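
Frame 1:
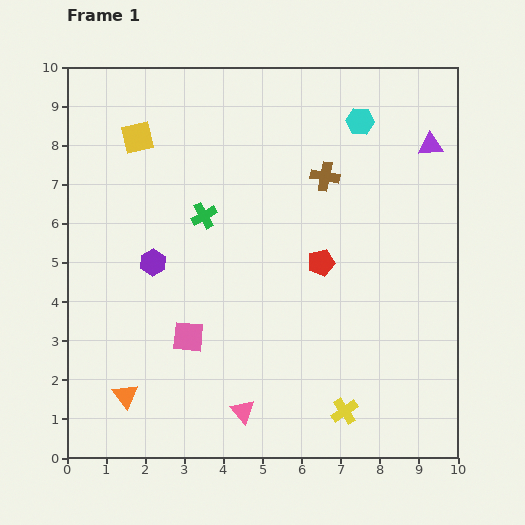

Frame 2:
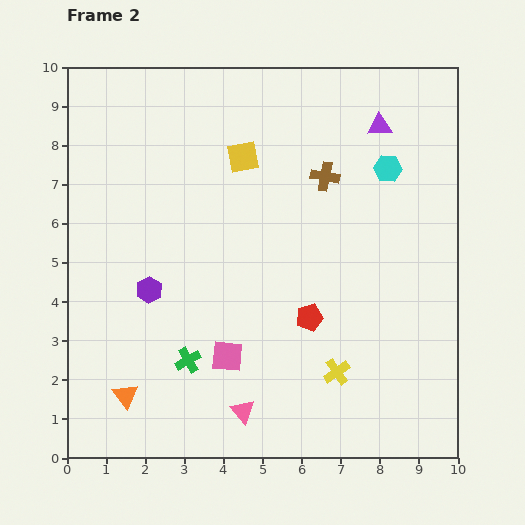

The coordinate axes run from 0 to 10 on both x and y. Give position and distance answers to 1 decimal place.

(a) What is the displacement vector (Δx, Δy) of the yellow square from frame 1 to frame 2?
(2.7, -0.5)

The yellow square was at (1.8, 8.2) in frame 1 and (4.5, 7.7) in frame 2.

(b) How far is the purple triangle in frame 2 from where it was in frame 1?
1.4

The purple triangle moved from (9.3, 8.0) to (8.0, 8.5), a distance of √(1.3² + 0.5²) ≈ 1.4.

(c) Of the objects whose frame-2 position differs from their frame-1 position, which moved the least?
the purple hexagon

(moved 0.7)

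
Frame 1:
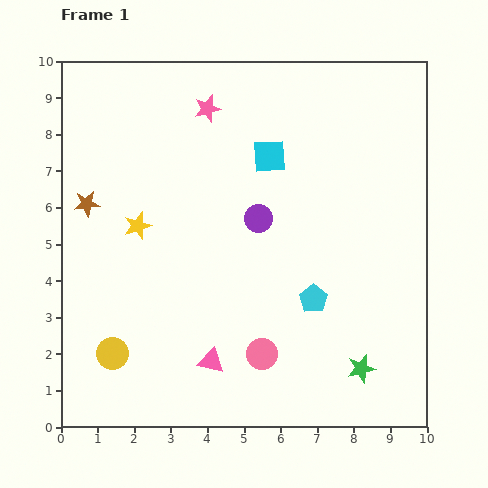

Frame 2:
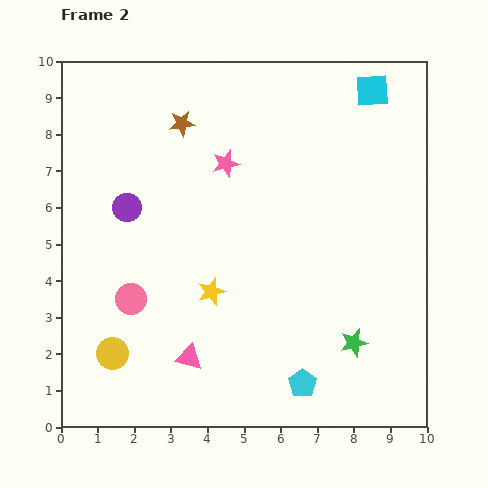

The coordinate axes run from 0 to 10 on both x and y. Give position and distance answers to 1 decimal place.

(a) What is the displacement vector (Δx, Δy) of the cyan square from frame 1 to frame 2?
(2.8, 1.8)

The cyan square was at (5.7, 7.4) in frame 1 and (8.5, 9.2) in frame 2.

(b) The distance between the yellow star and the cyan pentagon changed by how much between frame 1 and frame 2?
-1.7

Distance in frame 1: 5.2. Distance in frame 2: 3.5.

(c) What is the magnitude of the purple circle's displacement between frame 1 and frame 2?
3.6

The purple circle moved from (5.4, 5.7) to (1.8, 6.0), a distance of √(3.6² + 0.3²) ≈ 3.6.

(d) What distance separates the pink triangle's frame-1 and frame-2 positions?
0.6

The pink triangle moved from (4.1, 1.8) to (3.5, 1.9), a distance of √(0.6² + 0.1²) ≈ 0.6.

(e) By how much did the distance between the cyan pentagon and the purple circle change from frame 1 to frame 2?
+4.1

Distance in frame 1: 2.7. Distance in frame 2: 6.8.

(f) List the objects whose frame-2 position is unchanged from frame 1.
the yellow circle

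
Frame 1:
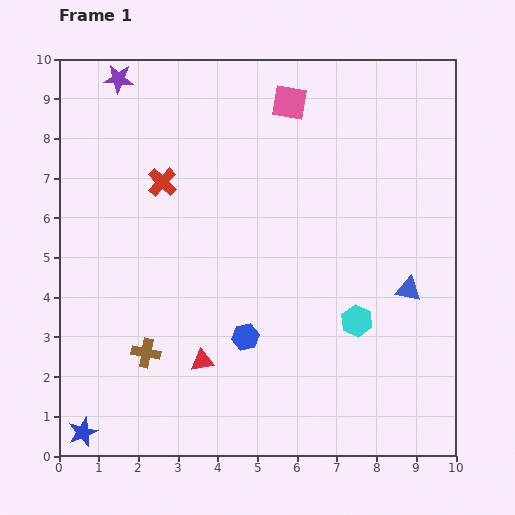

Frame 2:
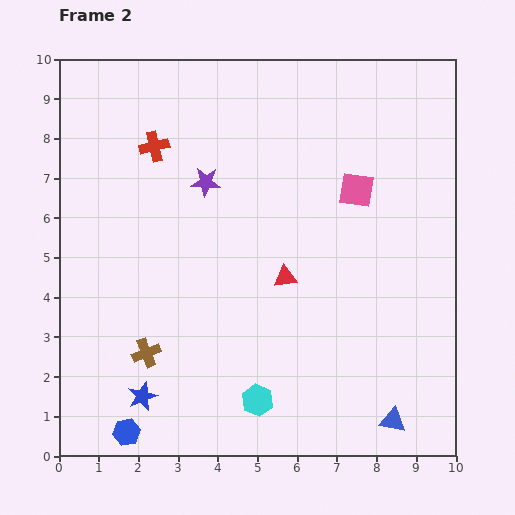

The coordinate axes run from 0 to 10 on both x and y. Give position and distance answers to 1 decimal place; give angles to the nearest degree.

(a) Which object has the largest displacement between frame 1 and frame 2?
the blue hexagon

(moved 3.8; next 3.4)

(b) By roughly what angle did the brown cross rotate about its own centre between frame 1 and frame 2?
33° counter-clockwise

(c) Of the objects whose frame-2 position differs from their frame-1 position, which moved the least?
the red cross

(moved 0.9)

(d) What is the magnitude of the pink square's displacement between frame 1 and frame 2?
2.8

The pink square moved from (5.8, 8.9) to (7.5, 6.7), a distance of √(1.7² + 2.2²) ≈ 2.8.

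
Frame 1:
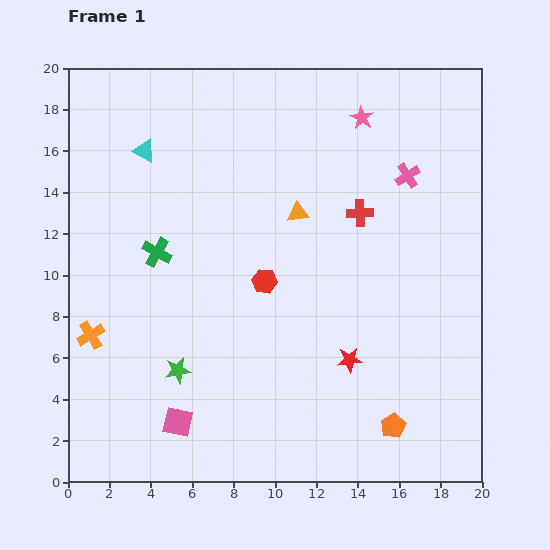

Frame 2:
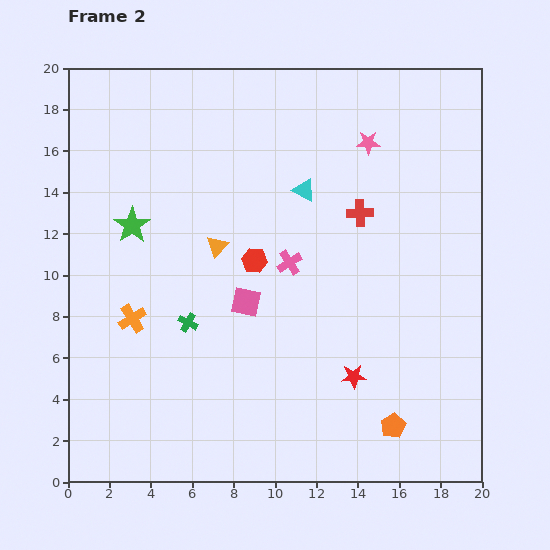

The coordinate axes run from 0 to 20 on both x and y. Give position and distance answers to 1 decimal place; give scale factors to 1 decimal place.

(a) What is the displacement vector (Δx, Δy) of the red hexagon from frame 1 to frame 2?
(-0.5, 1.0)

The red hexagon was at (9.5, 9.7) in frame 1 and (9.0, 10.7) in frame 2.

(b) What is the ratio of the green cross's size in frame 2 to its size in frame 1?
0.7×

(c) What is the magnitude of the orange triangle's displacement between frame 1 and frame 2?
4.2

The orange triangle moved from (11.1, 13.0) to (7.2, 11.4), a distance of √(3.9² + 1.6²) ≈ 4.2.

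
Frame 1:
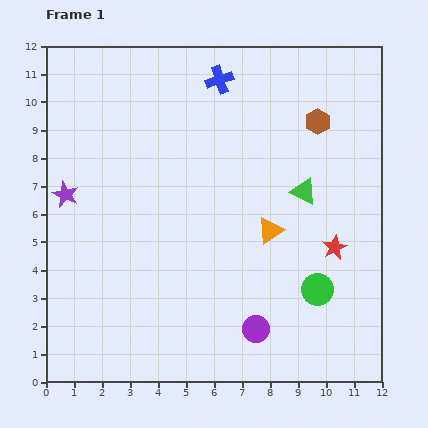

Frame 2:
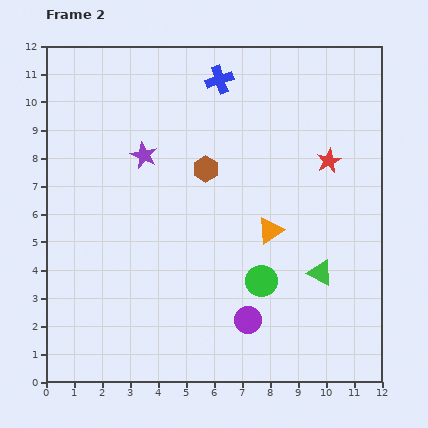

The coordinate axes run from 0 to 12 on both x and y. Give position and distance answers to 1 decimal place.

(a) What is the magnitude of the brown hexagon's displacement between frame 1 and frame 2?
4.3

The brown hexagon moved from (9.7, 9.3) to (5.7, 7.6), a distance of √(4.0² + 1.7²) ≈ 4.3.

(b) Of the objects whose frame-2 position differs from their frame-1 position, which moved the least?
the purple circle

(moved 0.4)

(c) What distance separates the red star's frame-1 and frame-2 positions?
3.1

The red star moved from (10.3, 4.8) to (10.1, 7.9), a distance of √(0.2² + 3.1²) ≈ 3.1.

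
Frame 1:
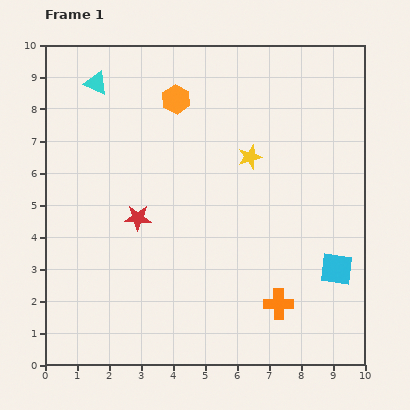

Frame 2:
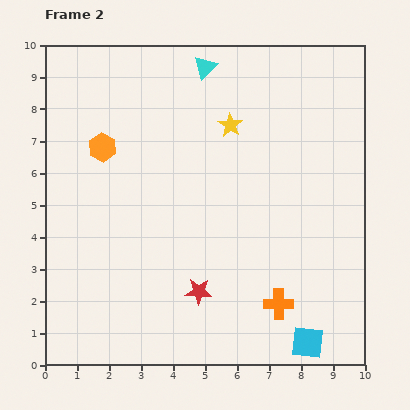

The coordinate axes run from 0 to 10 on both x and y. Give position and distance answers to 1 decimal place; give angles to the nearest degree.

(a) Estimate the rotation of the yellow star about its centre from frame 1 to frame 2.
23° counter-clockwise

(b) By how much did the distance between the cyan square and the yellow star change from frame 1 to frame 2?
+2.8

Distance in frame 1: 4.4. Distance in frame 2: 7.2.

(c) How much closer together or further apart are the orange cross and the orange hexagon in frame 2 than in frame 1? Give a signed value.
+0.2

Distance in frame 1: 7.2. Distance in frame 2: 7.4.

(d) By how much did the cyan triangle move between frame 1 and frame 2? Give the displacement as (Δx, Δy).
(3.4, 0.5)

The cyan triangle was at (1.6, 8.8) in frame 1 and (5.0, 9.3) in frame 2.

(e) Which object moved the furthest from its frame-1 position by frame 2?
the cyan triangle

(moved 3.4; next 3.0)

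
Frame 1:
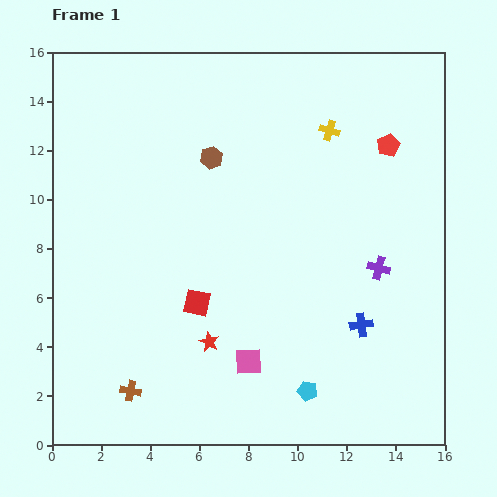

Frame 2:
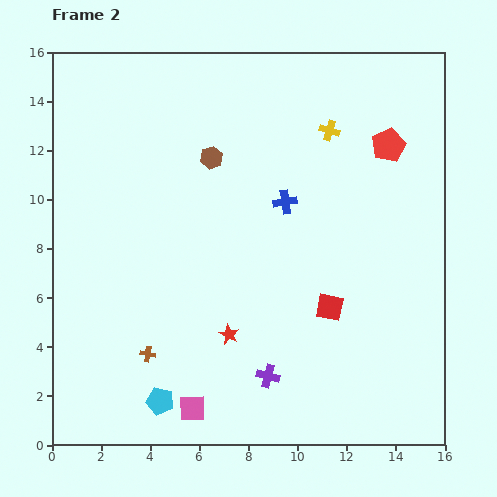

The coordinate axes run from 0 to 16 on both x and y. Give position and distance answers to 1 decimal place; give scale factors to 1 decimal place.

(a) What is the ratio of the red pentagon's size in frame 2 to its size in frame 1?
1.5×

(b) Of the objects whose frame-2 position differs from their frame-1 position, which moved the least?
the red star

(moved 0.9)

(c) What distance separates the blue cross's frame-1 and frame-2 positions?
5.9

The blue cross moved from (12.6, 4.9) to (9.5, 9.9), a distance of √(3.1² + 5.0²) ≈ 5.9.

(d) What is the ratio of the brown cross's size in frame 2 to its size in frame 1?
0.7×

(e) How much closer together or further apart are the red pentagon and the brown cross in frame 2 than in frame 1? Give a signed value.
-1.5

Distance in frame 1: 14.5. Distance in frame 2: 13.0.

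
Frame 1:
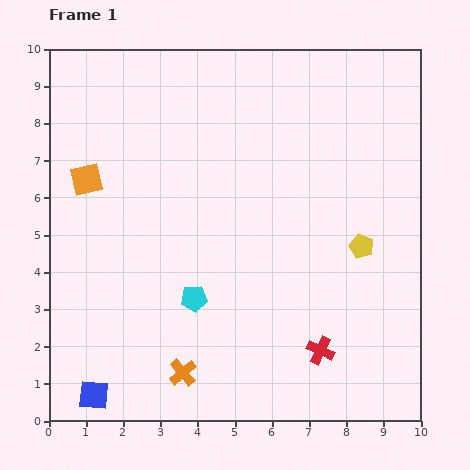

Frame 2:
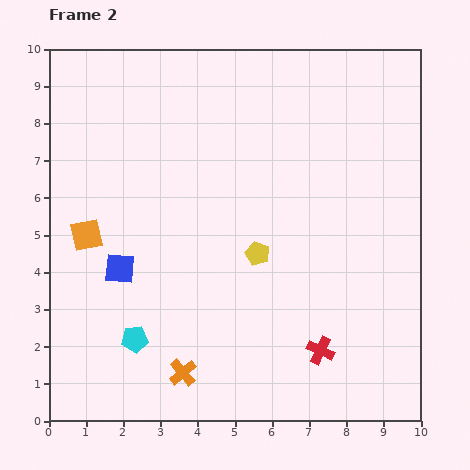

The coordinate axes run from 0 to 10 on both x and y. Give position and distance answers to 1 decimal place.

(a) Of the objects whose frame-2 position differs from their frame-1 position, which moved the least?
the orange square

(moved 1.5)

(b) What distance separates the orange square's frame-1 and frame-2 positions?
1.5

The orange square moved from (1.0, 6.5) to (1.0, 5.0), a distance of √(0.0² + 1.5²) ≈ 1.5.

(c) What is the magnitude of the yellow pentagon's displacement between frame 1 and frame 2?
2.8

The yellow pentagon moved from (8.4, 4.7) to (5.6, 4.5), a distance of √(2.8² + 0.2²) ≈ 2.8.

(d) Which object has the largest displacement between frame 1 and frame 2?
the blue square

(moved 3.5; next 2.8)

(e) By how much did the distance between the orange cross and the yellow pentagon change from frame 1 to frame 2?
-2.1

Distance in frame 1: 5.9. Distance in frame 2: 3.8.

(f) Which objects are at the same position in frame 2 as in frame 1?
the orange cross, the red cross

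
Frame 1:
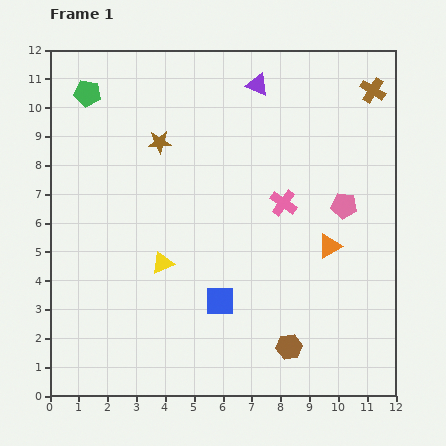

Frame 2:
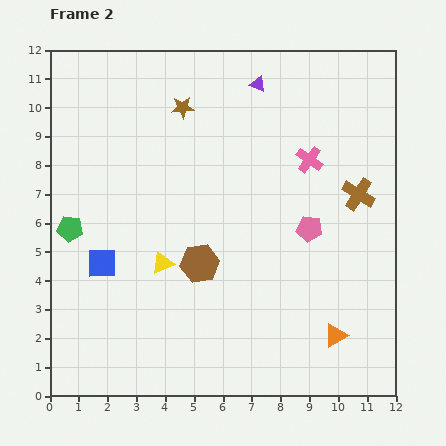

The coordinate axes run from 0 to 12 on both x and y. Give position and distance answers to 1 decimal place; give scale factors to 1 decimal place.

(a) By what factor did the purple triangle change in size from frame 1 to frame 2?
0.7×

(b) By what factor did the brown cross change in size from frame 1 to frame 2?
1.3×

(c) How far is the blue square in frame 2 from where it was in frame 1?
4.3

The blue square moved from (5.9, 3.3) to (1.8, 4.6), a distance of √(4.1² + 1.3²) ≈ 4.3.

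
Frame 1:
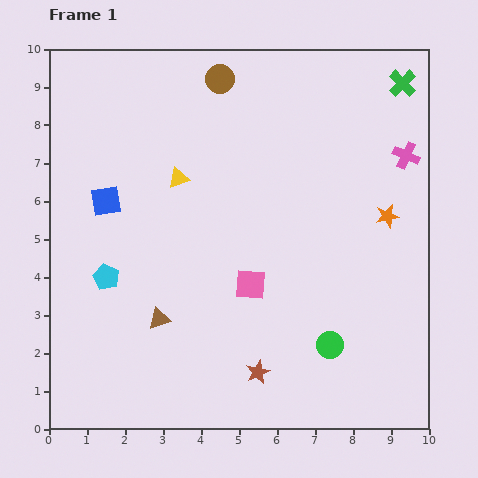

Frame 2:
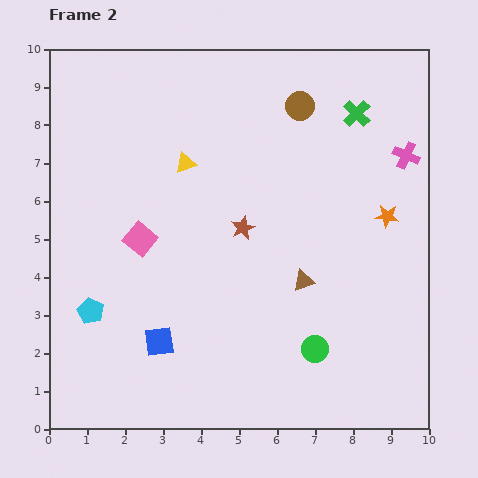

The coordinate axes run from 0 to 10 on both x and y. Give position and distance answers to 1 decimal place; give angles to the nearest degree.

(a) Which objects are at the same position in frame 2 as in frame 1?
the orange star, the pink cross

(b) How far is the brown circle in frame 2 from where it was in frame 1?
2.2

The brown circle moved from (4.5, 9.2) to (6.6, 8.5), a distance of √(2.1² + 0.7²) ≈ 2.2.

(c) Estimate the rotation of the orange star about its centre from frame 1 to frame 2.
20° clockwise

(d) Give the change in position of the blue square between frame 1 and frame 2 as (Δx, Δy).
(1.4, -3.7)

The blue square was at (1.5, 6.0) in frame 1 and (2.9, 2.3) in frame 2.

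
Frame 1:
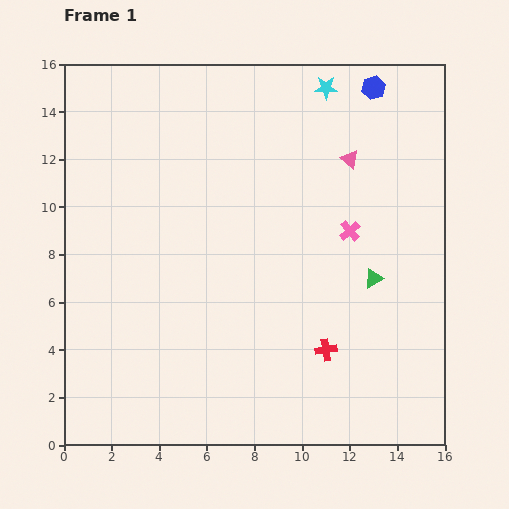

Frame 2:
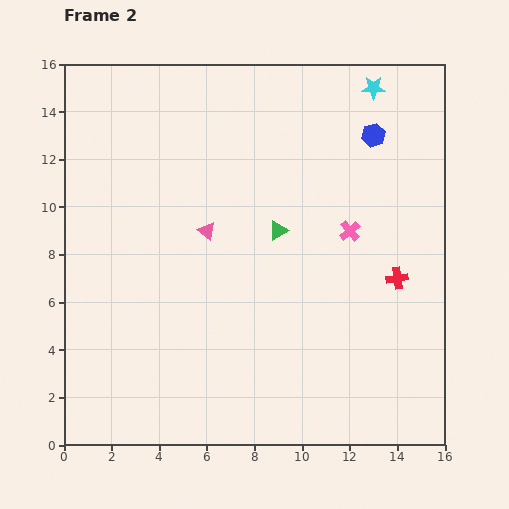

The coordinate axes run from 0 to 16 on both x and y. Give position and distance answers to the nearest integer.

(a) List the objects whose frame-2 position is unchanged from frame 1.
the pink cross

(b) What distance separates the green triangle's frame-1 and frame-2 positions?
4

The green triangle moved from (13, 7) to (9, 9), a distance of √(4² + 2²) ≈ 4.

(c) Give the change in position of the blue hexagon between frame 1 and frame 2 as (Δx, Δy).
(0, -2)

The blue hexagon was at (13, 15) in frame 1 and (13, 13) in frame 2.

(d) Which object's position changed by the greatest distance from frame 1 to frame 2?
the pink triangle

(moved 7; next 4)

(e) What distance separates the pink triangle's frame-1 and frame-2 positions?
7

The pink triangle moved from (12, 12) to (6, 9), a distance of √(6² + 3²) ≈ 7.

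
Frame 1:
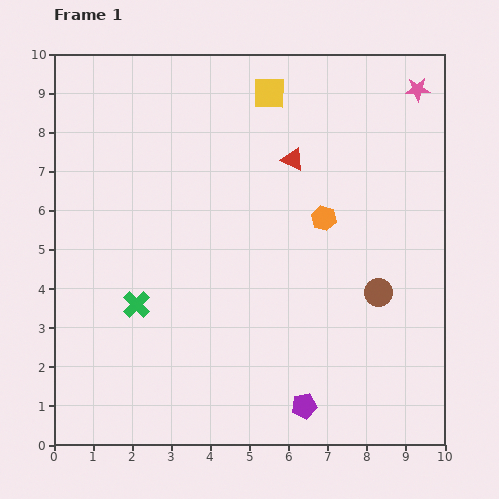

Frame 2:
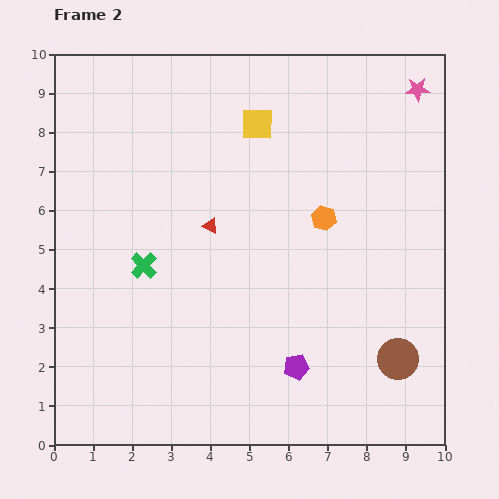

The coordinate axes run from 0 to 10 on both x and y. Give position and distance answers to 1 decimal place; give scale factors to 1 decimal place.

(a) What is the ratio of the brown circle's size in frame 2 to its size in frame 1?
1.5×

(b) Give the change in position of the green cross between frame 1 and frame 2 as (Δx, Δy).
(0.2, 1.0)

The green cross was at (2.1, 3.6) in frame 1 and (2.3, 4.6) in frame 2.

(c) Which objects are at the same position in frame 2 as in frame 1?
the orange hexagon, the pink star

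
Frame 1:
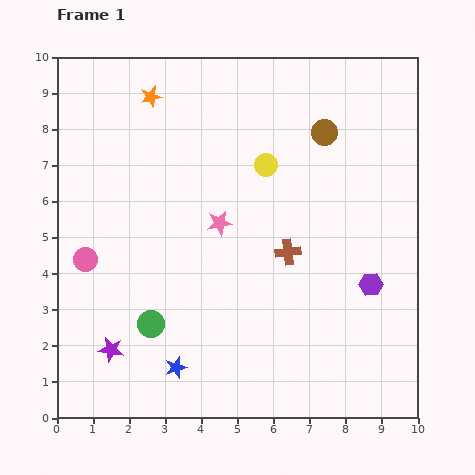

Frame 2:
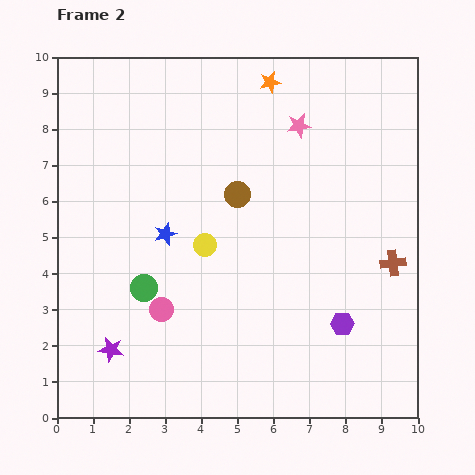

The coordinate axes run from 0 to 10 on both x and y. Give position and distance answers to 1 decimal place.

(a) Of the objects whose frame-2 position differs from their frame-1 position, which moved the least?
the green circle

(moved 1.0)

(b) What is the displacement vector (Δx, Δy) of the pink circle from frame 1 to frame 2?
(2.1, -1.4)

The pink circle was at (0.8, 4.4) in frame 1 and (2.9, 3.0) in frame 2.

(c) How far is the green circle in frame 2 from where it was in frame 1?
1.0

The green circle moved from (2.6, 2.6) to (2.4, 3.6), a distance of √(0.2² + 1.0²) ≈ 1.0.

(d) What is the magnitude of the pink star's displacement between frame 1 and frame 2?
3.5

The pink star moved from (4.5, 5.4) to (6.7, 8.1), a distance of √(2.2² + 2.7²) ≈ 3.5.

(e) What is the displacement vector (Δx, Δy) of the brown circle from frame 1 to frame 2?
(-2.4, -1.7)

The brown circle was at (7.4, 7.9) in frame 1 and (5.0, 6.2) in frame 2.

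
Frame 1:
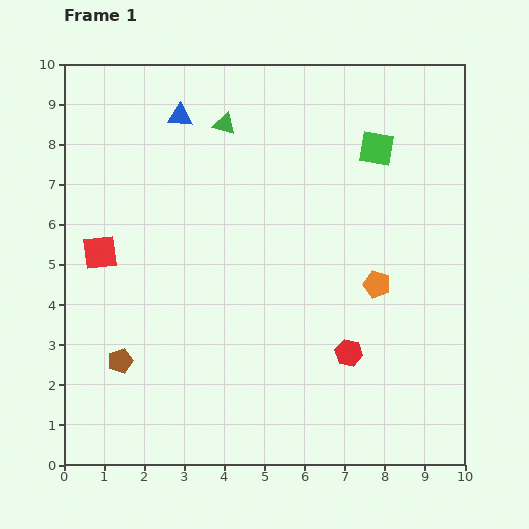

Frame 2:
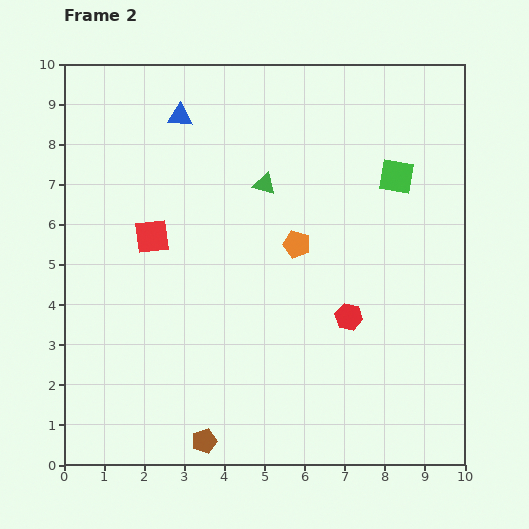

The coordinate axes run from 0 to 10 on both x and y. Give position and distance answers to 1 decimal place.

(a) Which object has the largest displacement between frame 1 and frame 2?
the brown pentagon

(moved 2.9; next 2.2)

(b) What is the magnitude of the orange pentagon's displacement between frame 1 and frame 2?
2.2

The orange pentagon moved from (7.8, 4.5) to (5.8, 5.5), a distance of √(2.0² + 1.0²) ≈ 2.2.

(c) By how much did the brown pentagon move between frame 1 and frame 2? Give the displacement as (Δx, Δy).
(2.1, -2.0)

The brown pentagon was at (1.4, 2.6) in frame 1 and (3.5, 0.6) in frame 2.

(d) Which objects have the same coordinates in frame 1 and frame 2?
the blue triangle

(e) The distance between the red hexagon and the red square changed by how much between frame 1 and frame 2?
-1.4

Distance in frame 1: 6.7. Distance in frame 2: 5.3.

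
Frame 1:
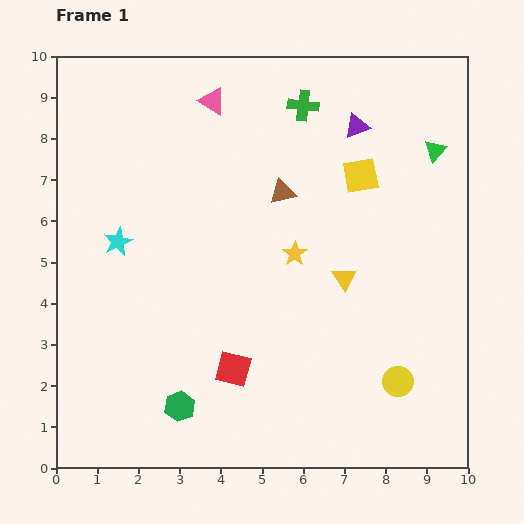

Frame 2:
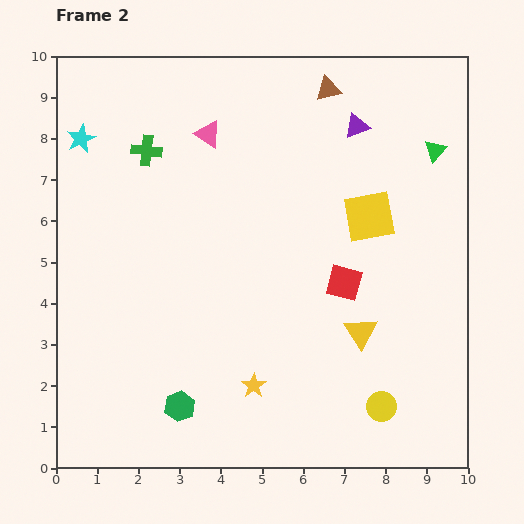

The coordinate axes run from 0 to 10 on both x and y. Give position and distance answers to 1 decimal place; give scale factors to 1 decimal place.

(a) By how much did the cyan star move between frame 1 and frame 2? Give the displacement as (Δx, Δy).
(-0.9, 2.5)

The cyan star was at (1.5, 5.5) in frame 1 and (0.6, 8.0) in frame 2.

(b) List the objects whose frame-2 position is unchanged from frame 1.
the green hexagon, the purple triangle, the green triangle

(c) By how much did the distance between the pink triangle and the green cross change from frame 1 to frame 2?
-0.6

Distance in frame 1: 2.2. Distance in frame 2: 1.6.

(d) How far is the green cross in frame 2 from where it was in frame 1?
4.0

The green cross moved from (6.0, 8.8) to (2.2, 7.7), a distance of √(3.8² + 1.1²) ≈ 4.0.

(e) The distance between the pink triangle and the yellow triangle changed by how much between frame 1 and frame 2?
+0.7

Distance in frame 1: 5.4. Distance in frame 2: 6.1.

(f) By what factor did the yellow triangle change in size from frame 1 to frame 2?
1.4×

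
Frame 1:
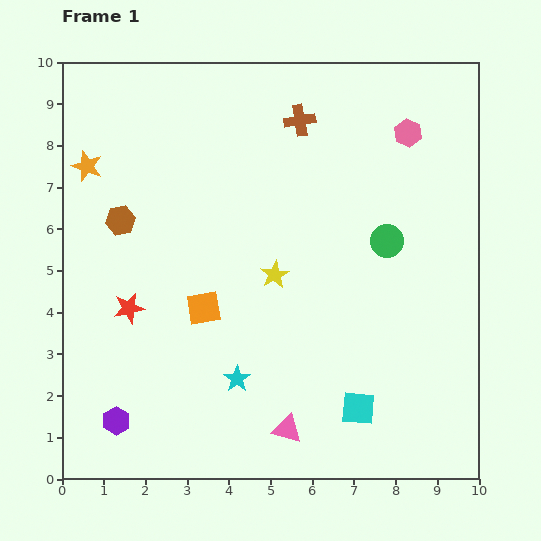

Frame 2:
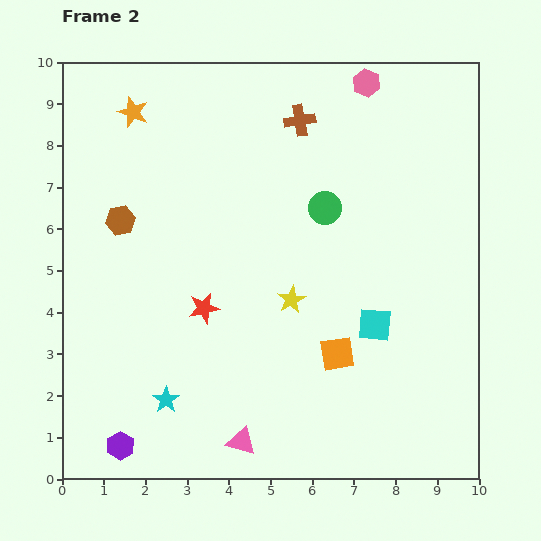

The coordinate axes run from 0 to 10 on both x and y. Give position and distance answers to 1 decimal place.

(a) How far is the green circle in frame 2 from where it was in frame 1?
1.7

The green circle moved from (7.8, 5.7) to (6.3, 6.5), a distance of √(1.5² + 0.8²) ≈ 1.7.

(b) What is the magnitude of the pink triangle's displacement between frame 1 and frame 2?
1.1

The pink triangle moved from (5.4, 1.2) to (4.3, 0.9), a distance of √(1.1² + 0.3²) ≈ 1.1.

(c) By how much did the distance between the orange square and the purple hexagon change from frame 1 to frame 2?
+2.2

Distance in frame 1: 3.4. Distance in frame 2: 5.6.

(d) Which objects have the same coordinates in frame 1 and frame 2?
the brown cross, the brown hexagon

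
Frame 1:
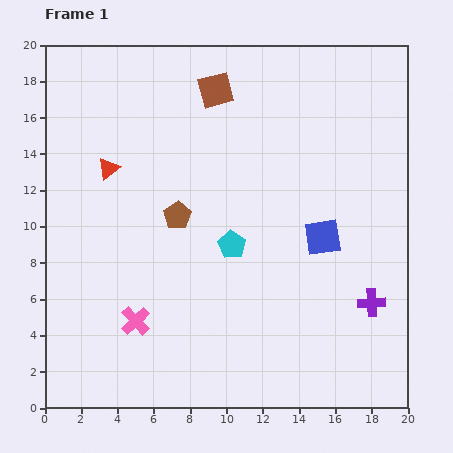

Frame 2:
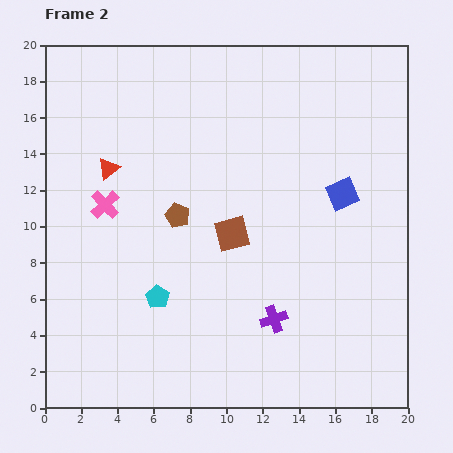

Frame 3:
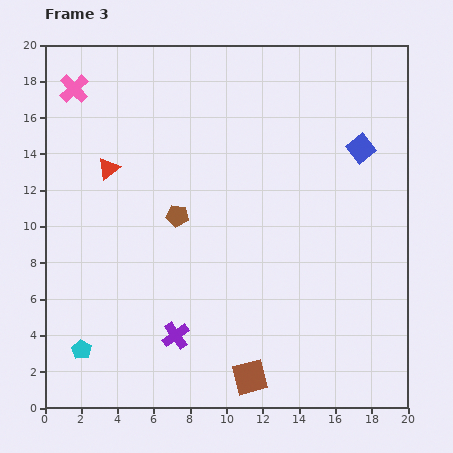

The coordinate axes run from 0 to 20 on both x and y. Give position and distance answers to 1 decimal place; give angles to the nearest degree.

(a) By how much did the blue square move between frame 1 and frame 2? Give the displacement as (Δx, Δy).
(1.1, 2.4)

The blue square was at (15.3, 9.4) in frame 1 and (16.4, 11.8) in frame 2.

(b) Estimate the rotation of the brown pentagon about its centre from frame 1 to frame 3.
30° counter-clockwise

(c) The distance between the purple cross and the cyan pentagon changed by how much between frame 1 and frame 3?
-3.0

Distance in frame 1: 8.3. Distance in frame 3: 5.3.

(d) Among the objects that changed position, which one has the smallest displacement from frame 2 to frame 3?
the blue square

(moved 2.7)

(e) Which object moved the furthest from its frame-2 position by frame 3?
the brown square

(moved 8.0; next 6.6)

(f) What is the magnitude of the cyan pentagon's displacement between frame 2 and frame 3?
5.1

The cyan pentagon moved from (6.2, 6.1) to (2.0, 3.2), a distance of √(4.2² + 2.9²) ≈ 5.1.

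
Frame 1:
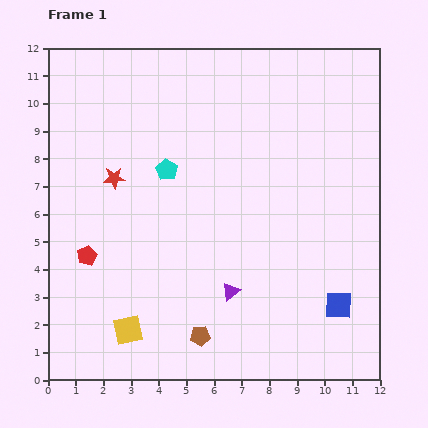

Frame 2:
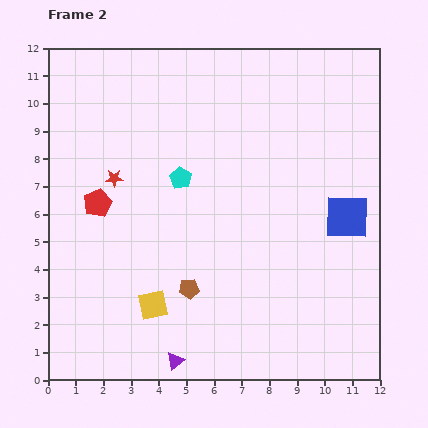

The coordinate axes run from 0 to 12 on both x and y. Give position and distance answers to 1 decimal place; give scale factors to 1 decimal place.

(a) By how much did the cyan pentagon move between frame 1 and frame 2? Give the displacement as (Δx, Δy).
(0.5, -0.3)

The cyan pentagon was at (4.3, 7.6) in frame 1 and (4.8, 7.3) in frame 2.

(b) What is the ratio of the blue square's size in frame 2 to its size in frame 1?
1.6×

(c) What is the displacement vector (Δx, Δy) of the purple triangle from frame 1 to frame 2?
(-2.0, -2.5)

The purple triangle was at (6.6, 3.2) in frame 1 and (4.6, 0.7) in frame 2.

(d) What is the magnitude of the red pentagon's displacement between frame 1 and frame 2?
1.9

The red pentagon moved from (1.4, 4.5) to (1.8, 6.4), a distance of √(0.4² + 1.9²) ≈ 1.9.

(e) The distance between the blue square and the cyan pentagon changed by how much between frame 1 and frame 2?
-1.7

Distance in frame 1: 7.9. Distance in frame 2: 6.2.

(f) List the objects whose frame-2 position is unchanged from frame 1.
the red star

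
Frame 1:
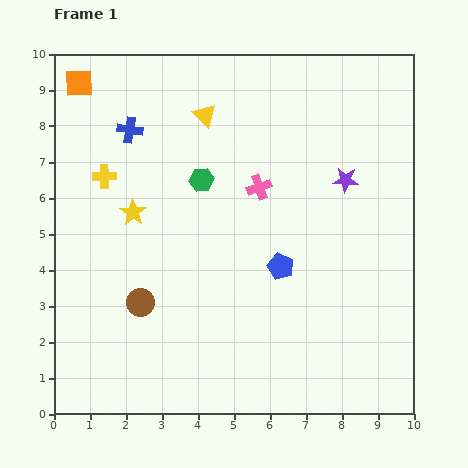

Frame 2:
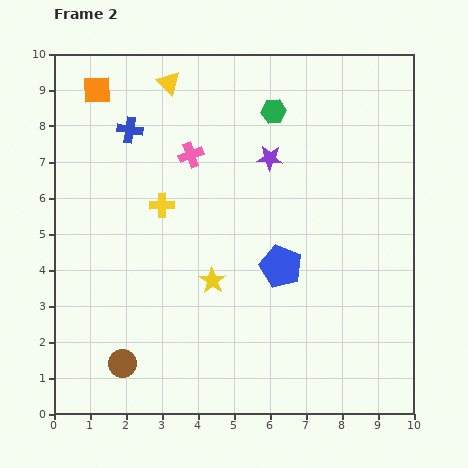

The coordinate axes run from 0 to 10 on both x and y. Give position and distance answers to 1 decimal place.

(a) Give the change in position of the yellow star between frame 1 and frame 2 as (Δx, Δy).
(2.2, -1.9)

The yellow star was at (2.2, 5.6) in frame 1 and (4.4, 3.7) in frame 2.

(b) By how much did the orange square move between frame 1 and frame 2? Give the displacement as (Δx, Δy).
(0.5, -0.2)

The orange square was at (0.7, 9.2) in frame 1 and (1.2, 9.0) in frame 2.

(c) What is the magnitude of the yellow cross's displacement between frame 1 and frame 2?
1.8

The yellow cross moved from (1.4, 6.6) to (3.0, 5.8), a distance of √(1.6² + 0.8²) ≈ 1.8.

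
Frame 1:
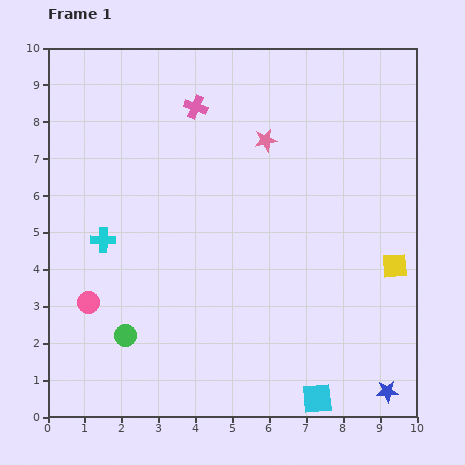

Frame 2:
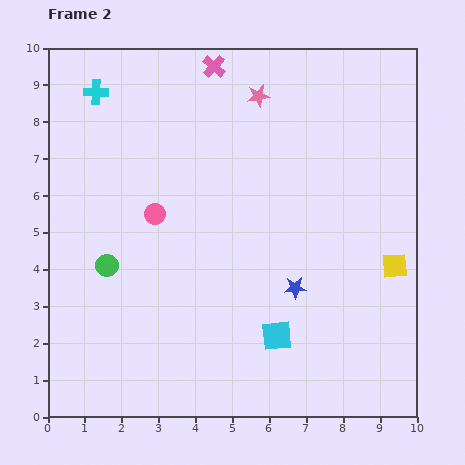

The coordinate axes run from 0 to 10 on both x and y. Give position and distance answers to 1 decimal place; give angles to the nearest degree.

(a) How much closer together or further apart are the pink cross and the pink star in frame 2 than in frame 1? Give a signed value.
-0.7

Distance in frame 1: 2.1. Distance in frame 2: 1.4.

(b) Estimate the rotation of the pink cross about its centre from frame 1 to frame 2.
21° clockwise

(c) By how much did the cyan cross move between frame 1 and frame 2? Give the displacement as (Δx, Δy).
(-0.2, 4.0)

The cyan cross was at (1.5, 4.8) in frame 1 and (1.3, 8.8) in frame 2.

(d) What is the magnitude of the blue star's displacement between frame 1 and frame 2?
3.8

The blue star moved from (9.2, 0.7) to (6.7, 3.5), a distance of √(2.5² + 2.8²) ≈ 3.8.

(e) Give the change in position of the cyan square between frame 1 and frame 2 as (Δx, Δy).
(-1.1, 1.7)

The cyan square was at (7.3, 0.5) in frame 1 and (6.2, 2.2) in frame 2.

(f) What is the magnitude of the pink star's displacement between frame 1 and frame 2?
1.2

The pink star moved from (5.9, 7.5) to (5.7, 8.7), a distance of √(0.2² + 1.2²) ≈ 1.2.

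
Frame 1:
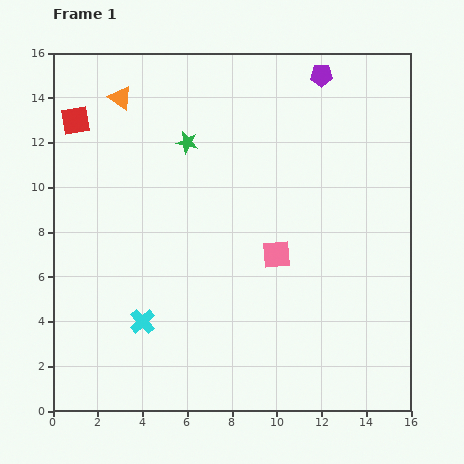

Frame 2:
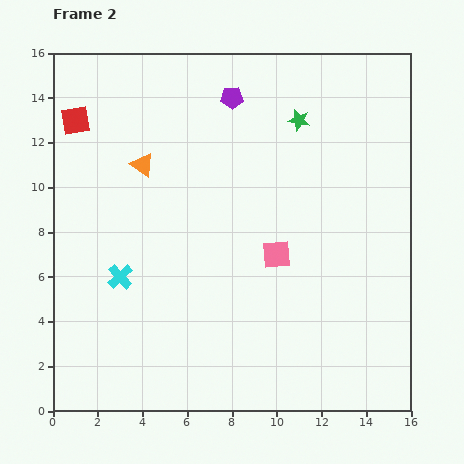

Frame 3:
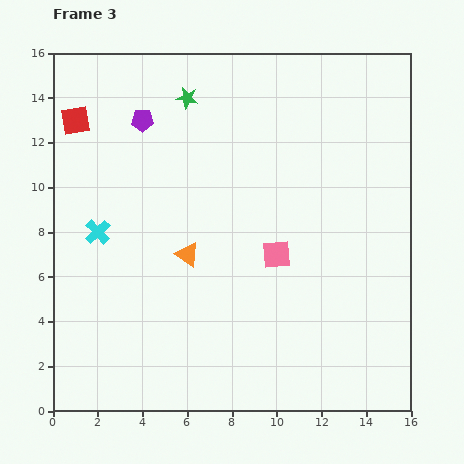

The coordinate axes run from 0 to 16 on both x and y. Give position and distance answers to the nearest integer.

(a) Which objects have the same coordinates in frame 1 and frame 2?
the pink square, the red square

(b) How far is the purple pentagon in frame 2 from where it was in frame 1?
4

The purple pentagon moved from (12, 15) to (8, 14), a distance of √(4² + 1²) ≈ 4.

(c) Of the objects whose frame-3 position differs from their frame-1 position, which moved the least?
the green star

(moved 2)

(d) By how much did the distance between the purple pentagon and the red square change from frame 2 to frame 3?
-4

Distance in frame 2: 7. Distance in frame 3: 3.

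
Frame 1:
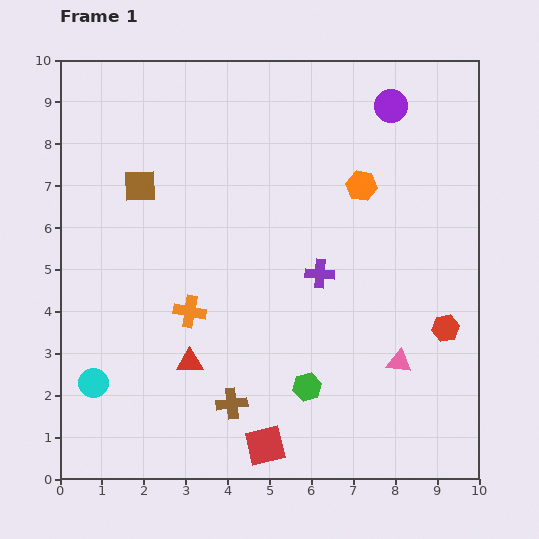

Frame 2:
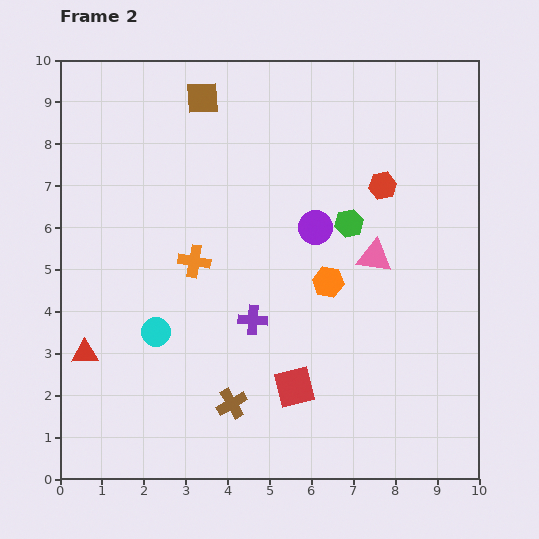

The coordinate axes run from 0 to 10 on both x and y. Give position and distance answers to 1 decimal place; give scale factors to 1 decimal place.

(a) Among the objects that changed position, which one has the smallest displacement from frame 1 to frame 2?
the orange cross

(moved 1.2)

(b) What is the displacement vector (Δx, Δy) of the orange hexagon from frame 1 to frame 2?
(-0.8, -2.3)

The orange hexagon was at (7.2, 7.0) in frame 1 and (6.4, 4.7) in frame 2.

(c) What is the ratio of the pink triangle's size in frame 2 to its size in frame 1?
1.4×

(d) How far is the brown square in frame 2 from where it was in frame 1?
2.6

The brown square moved from (1.9, 7.0) to (3.4, 9.1), a distance of √(1.5² + 2.1²) ≈ 2.6.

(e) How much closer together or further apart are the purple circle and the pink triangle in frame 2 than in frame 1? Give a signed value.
-4.5

Distance in frame 1: 6.1. Distance in frame 2: 1.6.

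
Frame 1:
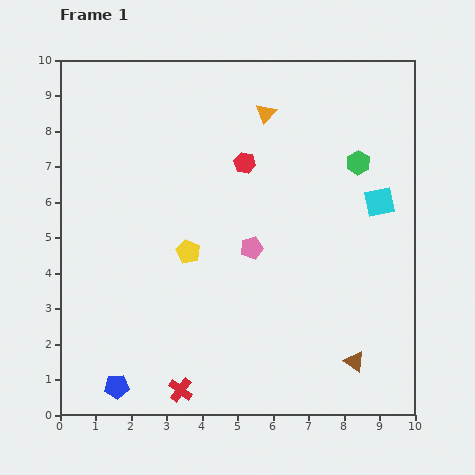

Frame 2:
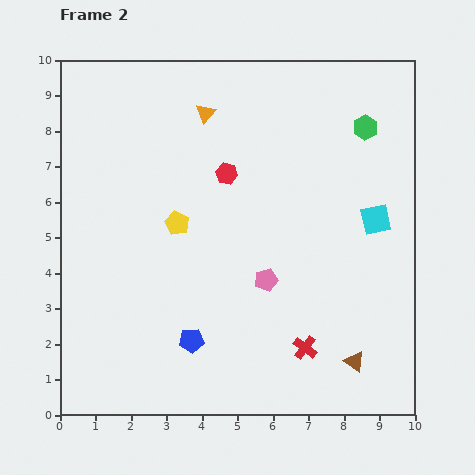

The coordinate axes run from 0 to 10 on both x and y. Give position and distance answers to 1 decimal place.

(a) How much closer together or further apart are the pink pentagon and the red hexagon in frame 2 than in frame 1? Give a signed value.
+0.8

Distance in frame 1: 2.4. Distance in frame 2: 3.2.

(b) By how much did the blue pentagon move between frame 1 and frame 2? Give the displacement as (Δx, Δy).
(2.1, 1.3)

The blue pentagon was at (1.6, 0.8) in frame 1 and (3.7, 2.1) in frame 2.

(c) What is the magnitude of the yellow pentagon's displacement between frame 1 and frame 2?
0.9

The yellow pentagon moved from (3.6, 4.6) to (3.3, 5.4), a distance of √(0.3² + 0.8²) ≈ 0.9.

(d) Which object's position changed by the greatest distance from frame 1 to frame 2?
the red cross

(moved 3.7; next 2.5)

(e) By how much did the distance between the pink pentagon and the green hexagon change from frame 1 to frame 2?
+1.3

Distance in frame 1: 3.8. Distance in frame 2: 5.1.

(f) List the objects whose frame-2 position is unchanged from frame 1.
the brown triangle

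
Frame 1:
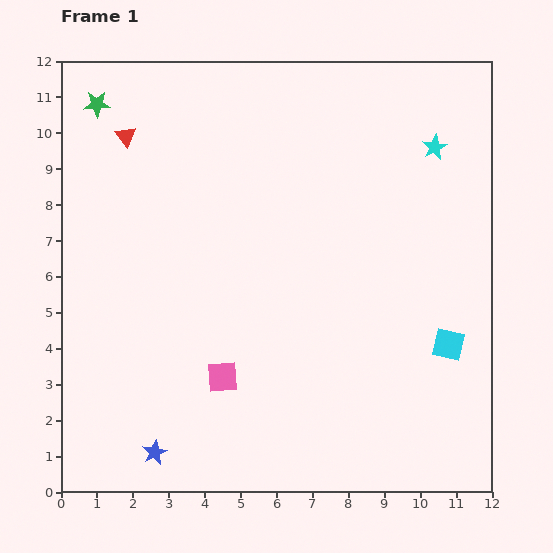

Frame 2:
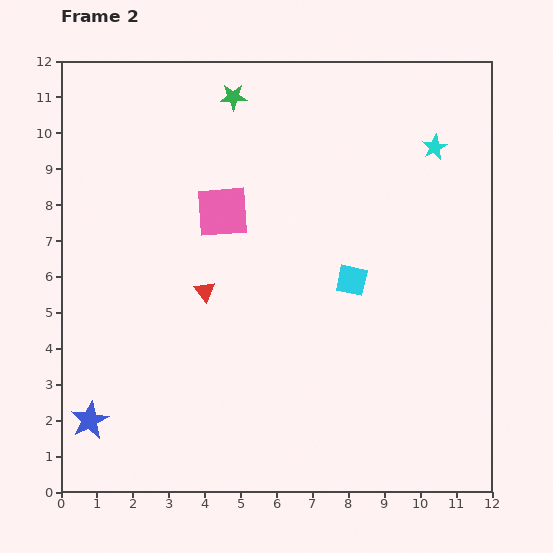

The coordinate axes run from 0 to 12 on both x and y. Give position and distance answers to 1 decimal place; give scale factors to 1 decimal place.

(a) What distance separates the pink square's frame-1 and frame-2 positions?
4.6

The pink square moved from (4.5, 3.2) to (4.5, 7.8), a distance of √(0.0² + 4.6²) ≈ 4.6.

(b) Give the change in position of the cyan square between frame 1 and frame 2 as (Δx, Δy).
(-2.7, 1.8)

The cyan square was at (10.8, 4.1) in frame 1 and (8.1, 5.9) in frame 2.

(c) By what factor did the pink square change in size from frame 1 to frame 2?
1.7×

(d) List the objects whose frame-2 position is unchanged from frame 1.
the cyan star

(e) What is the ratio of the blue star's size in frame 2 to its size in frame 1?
1.5×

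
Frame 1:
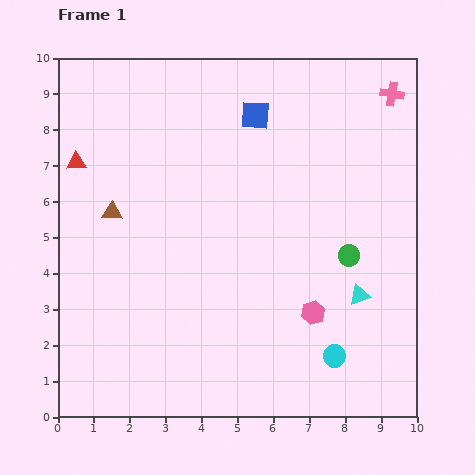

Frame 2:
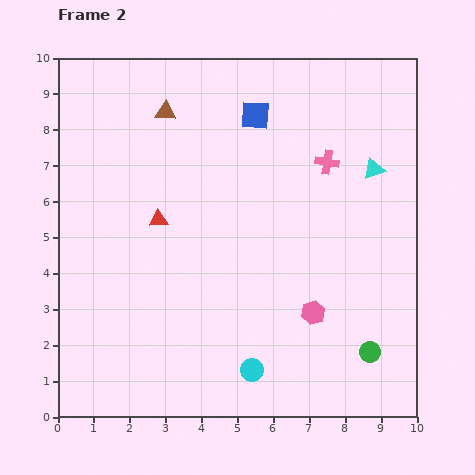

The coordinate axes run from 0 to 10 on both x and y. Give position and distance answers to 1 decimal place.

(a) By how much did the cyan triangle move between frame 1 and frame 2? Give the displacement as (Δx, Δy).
(0.4, 3.5)

The cyan triangle was at (8.4, 3.4) in frame 1 and (8.8, 6.9) in frame 2.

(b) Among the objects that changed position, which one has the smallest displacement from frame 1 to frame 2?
the cyan circle

(moved 2.3)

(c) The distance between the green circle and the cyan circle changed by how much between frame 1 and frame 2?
+0.5

Distance in frame 1: 2.8. Distance in frame 2: 3.3.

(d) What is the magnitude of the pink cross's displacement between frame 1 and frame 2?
2.6

The pink cross moved from (9.3, 9.0) to (7.5, 7.1), a distance of √(1.8² + 1.9²) ≈ 2.6.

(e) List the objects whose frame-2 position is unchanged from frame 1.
the blue square, the pink hexagon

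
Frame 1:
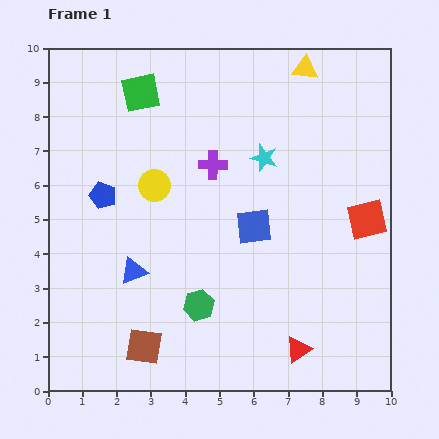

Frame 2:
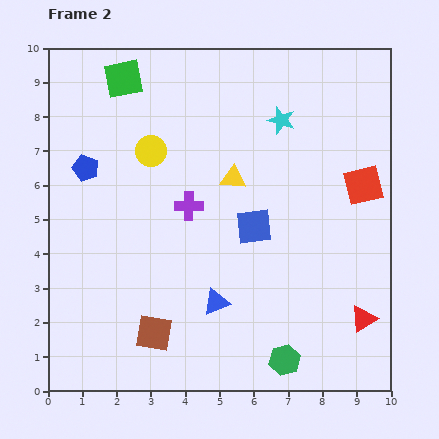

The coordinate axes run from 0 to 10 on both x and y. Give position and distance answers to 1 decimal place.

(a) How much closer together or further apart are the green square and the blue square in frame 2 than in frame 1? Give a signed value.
+0.6

Distance in frame 1: 5.1. Distance in frame 2: 5.7.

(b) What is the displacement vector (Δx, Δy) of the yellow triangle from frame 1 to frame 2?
(-2.1, -3.2)

The yellow triangle was at (7.5, 9.4) in frame 1 and (5.4, 6.2) in frame 2.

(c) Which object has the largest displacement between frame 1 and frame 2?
the yellow triangle

(moved 3.8; next 3.0)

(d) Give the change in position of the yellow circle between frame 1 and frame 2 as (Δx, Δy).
(-0.1, 1.0)

The yellow circle was at (3.1, 6.0) in frame 1 and (3.0, 7.0) in frame 2.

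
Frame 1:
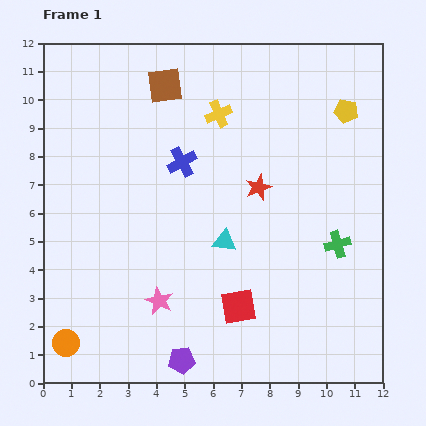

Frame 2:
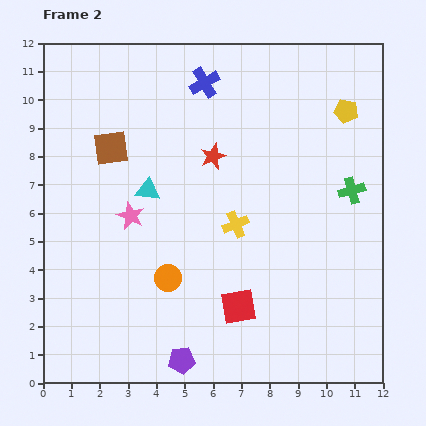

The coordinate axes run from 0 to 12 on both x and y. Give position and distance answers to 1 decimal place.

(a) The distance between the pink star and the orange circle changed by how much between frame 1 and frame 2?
-1.0

Distance in frame 1: 3.6. Distance in frame 2: 2.6.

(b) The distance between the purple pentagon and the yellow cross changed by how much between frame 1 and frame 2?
-3.6

Distance in frame 1: 8.8. Distance in frame 2: 5.2.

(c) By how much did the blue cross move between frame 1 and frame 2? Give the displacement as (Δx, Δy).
(0.8, 2.8)

The blue cross was at (4.9, 7.8) in frame 1 and (5.7, 10.6) in frame 2.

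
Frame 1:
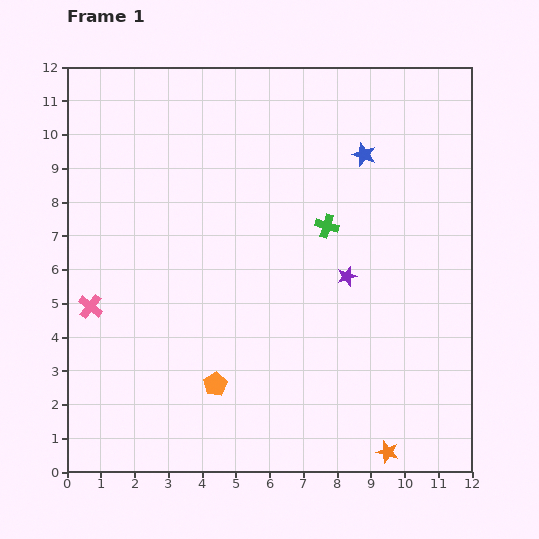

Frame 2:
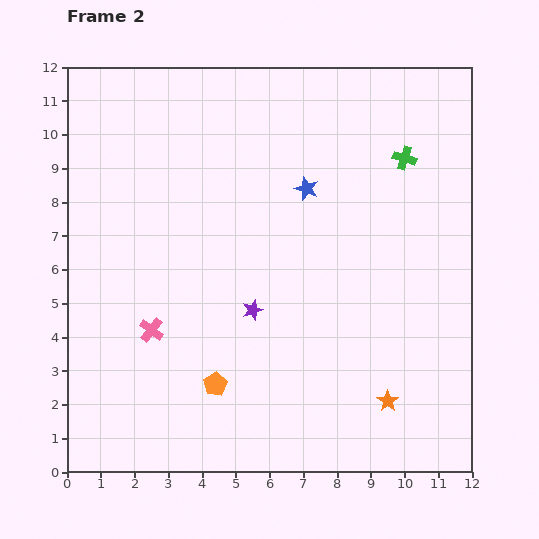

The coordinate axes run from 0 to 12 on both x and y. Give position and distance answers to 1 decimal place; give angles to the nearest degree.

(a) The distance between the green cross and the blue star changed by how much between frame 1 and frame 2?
+0.6

Distance in frame 1: 2.4. Distance in frame 2: 3.0.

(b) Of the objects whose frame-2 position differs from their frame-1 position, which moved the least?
the orange star

(moved 1.5)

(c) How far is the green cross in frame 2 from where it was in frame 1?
3.0

The green cross moved from (7.7, 7.3) to (10.0, 9.3), a distance of √(2.3² + 2.0²) ≈ 3.0.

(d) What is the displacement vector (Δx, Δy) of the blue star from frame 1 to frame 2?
(-1.7, -1.0)

The blue star was at (8.8, 9.4) in frame 1 and (7.1, 8.4) in frame 2.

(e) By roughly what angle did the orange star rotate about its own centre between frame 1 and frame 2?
18° clockwise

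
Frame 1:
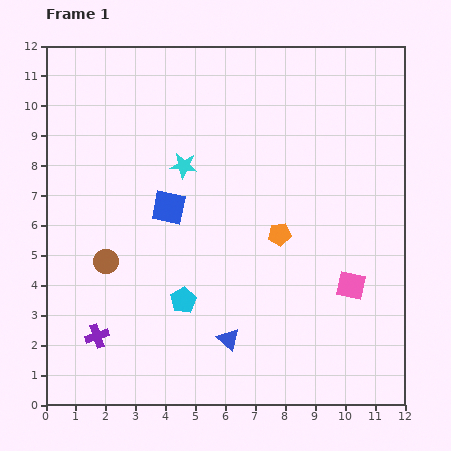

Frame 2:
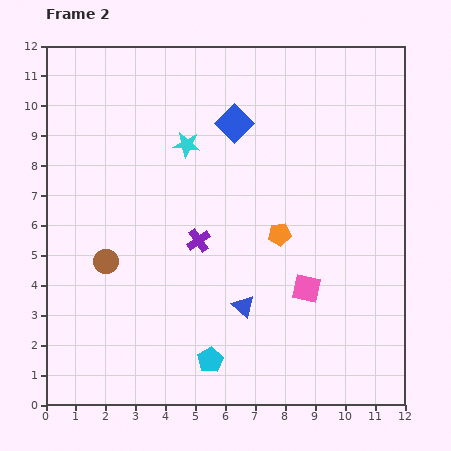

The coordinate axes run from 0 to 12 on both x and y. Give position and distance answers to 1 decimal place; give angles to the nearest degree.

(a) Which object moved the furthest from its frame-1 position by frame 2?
the purple cross

(moved 4.7; next 3.6)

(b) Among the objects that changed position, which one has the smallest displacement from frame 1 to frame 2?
the cyan star

(moved 0.7)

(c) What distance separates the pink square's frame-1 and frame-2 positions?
1.5

The pink square moved from (10.2, 4.0) to (8.7, 3.9), a distance of √(1.5² + 0.1²) ≈ 1.5.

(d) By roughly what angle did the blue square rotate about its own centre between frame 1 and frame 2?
35° clockwise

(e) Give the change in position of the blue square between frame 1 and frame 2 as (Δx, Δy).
(2.2, 2.8)

The blue square was at (4.1, 6.6) in frame 1 and (6.3, 9.4) in frame 2.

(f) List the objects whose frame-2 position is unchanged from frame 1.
the orange pentagon, the brown circle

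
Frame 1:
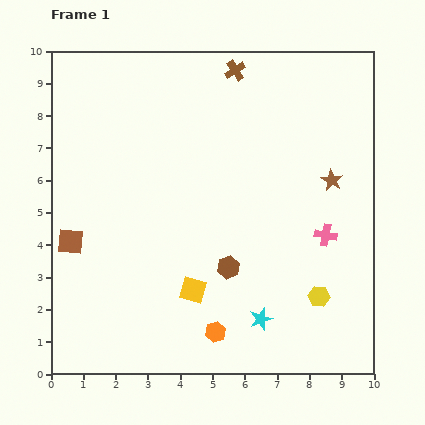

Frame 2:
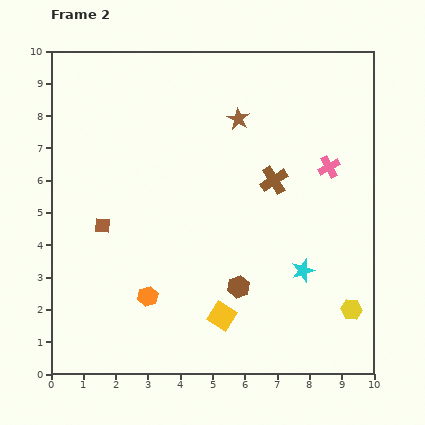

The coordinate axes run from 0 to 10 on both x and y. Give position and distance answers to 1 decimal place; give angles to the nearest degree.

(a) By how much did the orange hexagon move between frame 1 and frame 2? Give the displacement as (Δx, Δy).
(-2.1, 1.1)

The orange hexagon was at (5.1, 1.3) in frame 1 and (3.0, 2.4) in frame 2.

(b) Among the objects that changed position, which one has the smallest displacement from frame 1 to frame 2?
the brown hexagon

(moved 0.7)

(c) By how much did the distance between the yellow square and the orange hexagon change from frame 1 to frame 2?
+0.9

Distance in frame 1: 1.5. Distance in frame 2: 2.4.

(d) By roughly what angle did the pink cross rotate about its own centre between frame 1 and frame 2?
40° counter-clockwise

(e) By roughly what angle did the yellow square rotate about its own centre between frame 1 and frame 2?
18° clockwise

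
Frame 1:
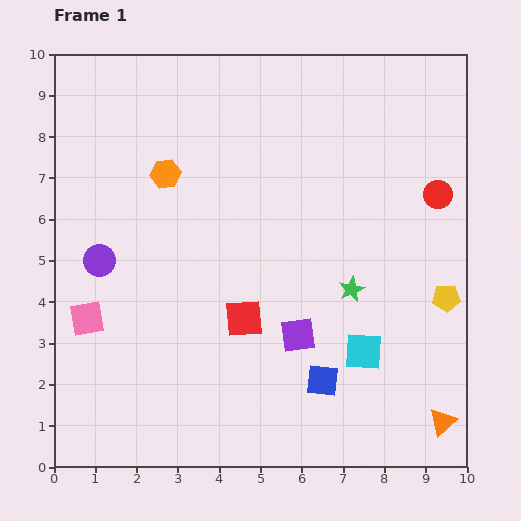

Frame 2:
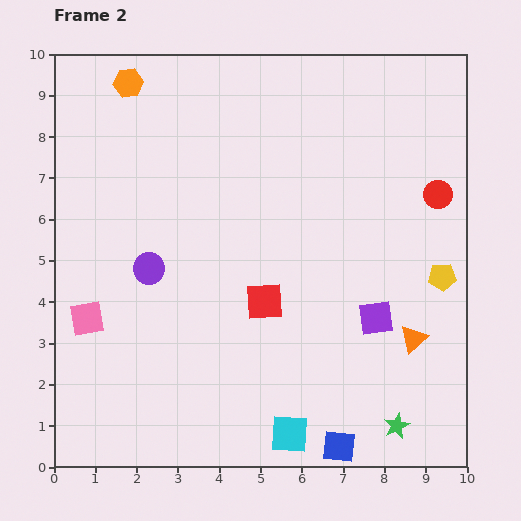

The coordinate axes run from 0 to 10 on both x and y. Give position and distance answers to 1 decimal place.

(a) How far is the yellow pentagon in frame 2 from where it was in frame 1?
0.5

The yellow pentagon moved from (9.5, 4.1) to (9.4, 4.6), a distance of √(0.1² + 0.5²) ≈ 0.5.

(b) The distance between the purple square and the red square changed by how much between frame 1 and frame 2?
+1.3

Distance in frame 1: 1.4. Distance in frame 2: 2.7.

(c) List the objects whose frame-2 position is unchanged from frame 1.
the pink square, the red circle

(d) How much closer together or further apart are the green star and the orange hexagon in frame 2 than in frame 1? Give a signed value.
+5.2

Distance in frame 1: 5.3. Distance in frame 2: 10.5.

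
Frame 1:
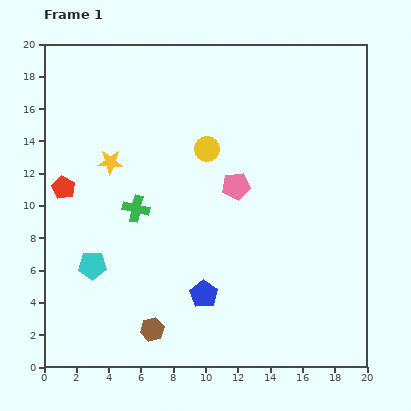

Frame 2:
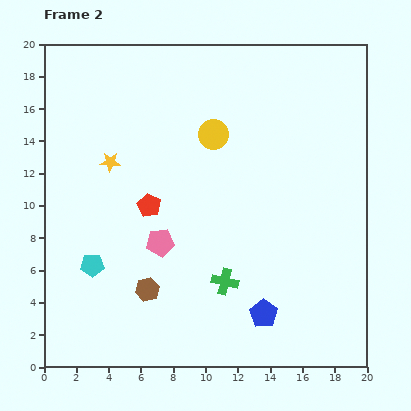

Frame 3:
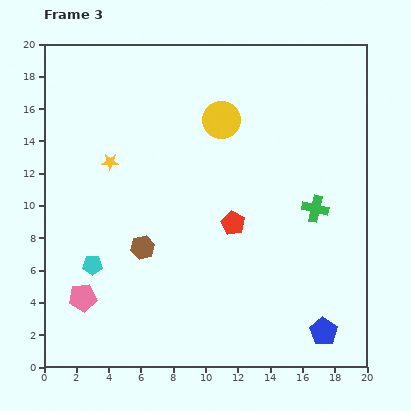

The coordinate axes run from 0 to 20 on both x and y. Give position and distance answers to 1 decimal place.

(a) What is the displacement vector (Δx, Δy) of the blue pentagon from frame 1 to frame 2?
(3.7, -1.2)

The blue pentagon was at (9.9, 4.5) in frame 1 and (13.6, 3.3) in frame 2.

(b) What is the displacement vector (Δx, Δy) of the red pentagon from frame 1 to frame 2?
(5.3, -1.1)

The red pentagon was at (1.2, 11.1) in frame 1 and (6.5, 10.0) in frame 2.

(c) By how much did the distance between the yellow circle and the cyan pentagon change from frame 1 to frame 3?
+1.9

Distance in frame 1: 10.1. Distance in frame 3: 12.0.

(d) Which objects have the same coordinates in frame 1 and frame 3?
the cyan pentagon, the yellow star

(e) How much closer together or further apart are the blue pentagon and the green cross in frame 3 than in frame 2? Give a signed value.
+4.5

Distance in frame 2: 3.1. Distance in frame 3: 7.6.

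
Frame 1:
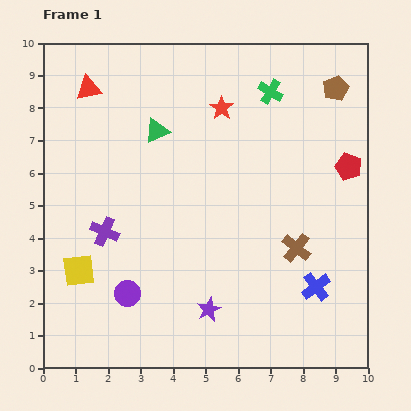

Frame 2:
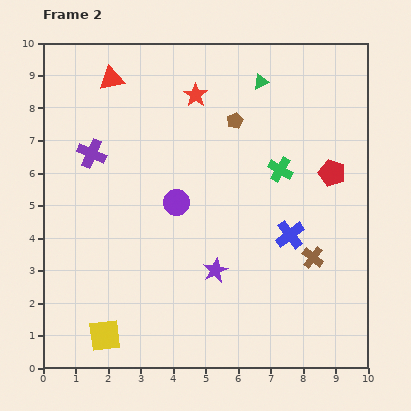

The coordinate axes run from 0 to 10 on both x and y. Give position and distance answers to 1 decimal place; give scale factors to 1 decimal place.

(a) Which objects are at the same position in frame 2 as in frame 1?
none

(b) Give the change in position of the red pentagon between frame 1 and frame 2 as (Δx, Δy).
(-0.5, -0.2)

The red pentagon was at (9.4, 6.2) in frame 1 and (8.9, 6.0) in frame 2.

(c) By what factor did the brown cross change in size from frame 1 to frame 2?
0.7×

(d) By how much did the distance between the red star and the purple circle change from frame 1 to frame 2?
-3.0

Distance in frame 1: 6.4. Distance in frame 2: 3.4.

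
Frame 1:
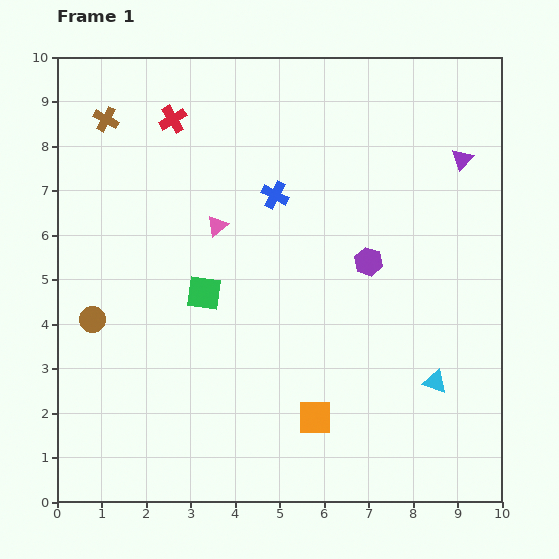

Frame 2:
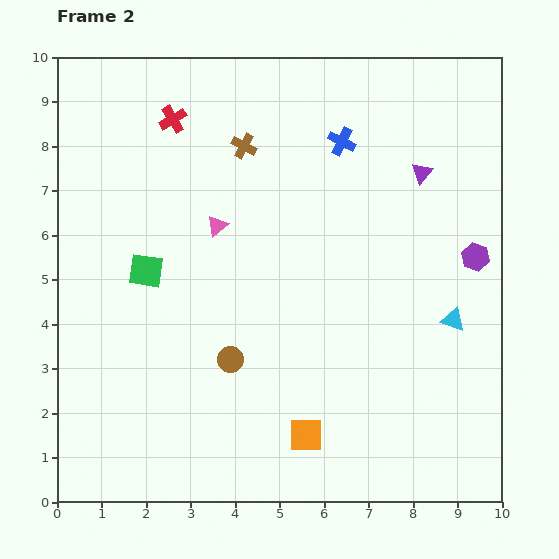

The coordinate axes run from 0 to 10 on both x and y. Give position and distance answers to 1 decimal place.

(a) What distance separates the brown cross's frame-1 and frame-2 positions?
3.2

The brown cross moved from (1.1, 8.6) to (4.2, 8.0), a distance of √(3.1² + 0.6²) ≈ 3.2.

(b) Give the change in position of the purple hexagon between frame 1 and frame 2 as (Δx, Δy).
(2.4, 0.1)

The purple hexagon was at (7.0, 5.4) in frame 1 and (9.4, 5.5) in frame 2.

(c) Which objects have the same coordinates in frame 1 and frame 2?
the red cross, the pink triangle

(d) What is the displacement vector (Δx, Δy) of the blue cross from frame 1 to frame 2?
(1.5, 1.2)

The blue cross was at (4.9, 6.9) in frame 1 and (6.4, 8.1) in frame 2.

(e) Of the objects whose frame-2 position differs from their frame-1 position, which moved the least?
the orange square

(moved 0.4)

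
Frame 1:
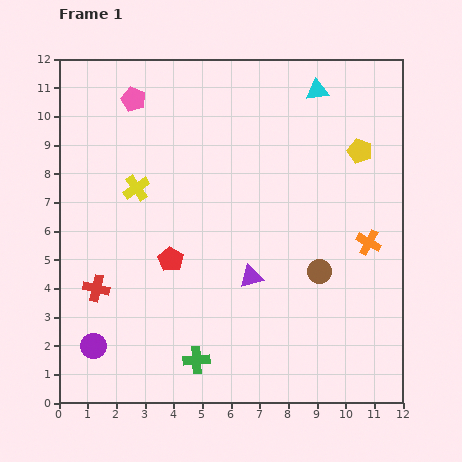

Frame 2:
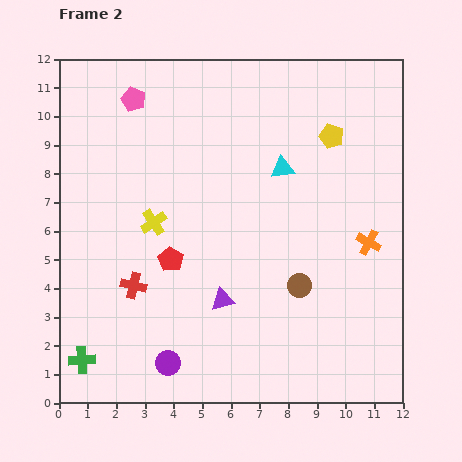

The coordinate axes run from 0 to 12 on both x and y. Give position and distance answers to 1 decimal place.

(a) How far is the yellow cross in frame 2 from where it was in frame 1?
1.3

The yellow cross moved from (2.7, 7.5) to (3.3, 6.3), a distance of √(0.6² + 1.2²) ≈ 1.3.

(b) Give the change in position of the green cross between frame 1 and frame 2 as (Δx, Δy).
(-4.0, 0.0)

The green cross was at (4.8, 1.5) in frame 1 and (0.8, 1.5) in frame 2.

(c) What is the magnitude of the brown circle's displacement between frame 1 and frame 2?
0.9

The brown circle moved from (9.1, 4.6) to (8.4, 4.1), a distance of √(0.7² + 0.5²) ≈ 0.9.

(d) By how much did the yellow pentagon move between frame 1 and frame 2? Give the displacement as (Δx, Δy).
(-1.0, 0.5)

The yellow pentagon was at (10.5, 8.8) in frame 1 and (9.5, 9.3) in frame 2.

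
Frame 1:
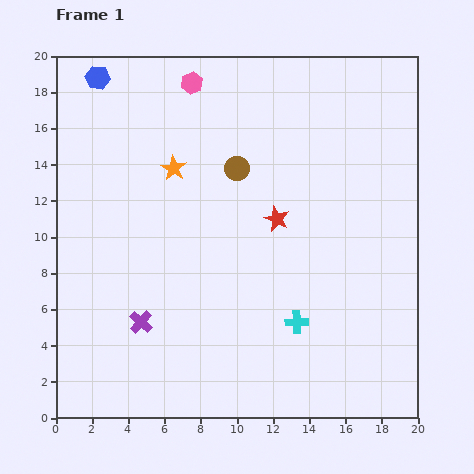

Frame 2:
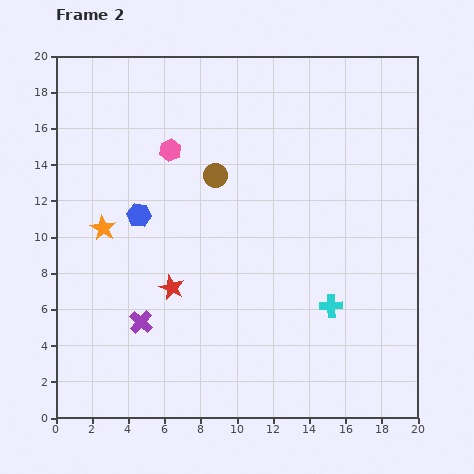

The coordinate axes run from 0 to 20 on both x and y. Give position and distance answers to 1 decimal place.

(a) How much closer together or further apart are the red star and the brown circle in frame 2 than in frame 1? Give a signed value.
+3.0

Distance in frame 1: 3.6. Distance in frame 2: 6.6.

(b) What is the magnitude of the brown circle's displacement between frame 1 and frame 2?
1.3

The brown circle moved from (10.0, 13.8) to (8.8, 13.4), a distance of √(1.2² + 0.4²) ≈ 1.3.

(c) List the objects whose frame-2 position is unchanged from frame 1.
the purple cross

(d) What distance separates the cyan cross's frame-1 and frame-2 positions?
2.1

The cyan cross moved from (13.3, 5.3) to (15.2, 6.2), a distance of √(1.9² + 0.9²) ≈ 2.1.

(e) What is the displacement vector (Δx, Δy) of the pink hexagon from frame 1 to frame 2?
(-1.2, -3.7)

The pink hexagon was at (7.5, 18.5) in frame 1 and (6.3, 14.8) in frame 2.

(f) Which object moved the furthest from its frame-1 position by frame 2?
the blue hexagon

(moved 7.9; next 6.9)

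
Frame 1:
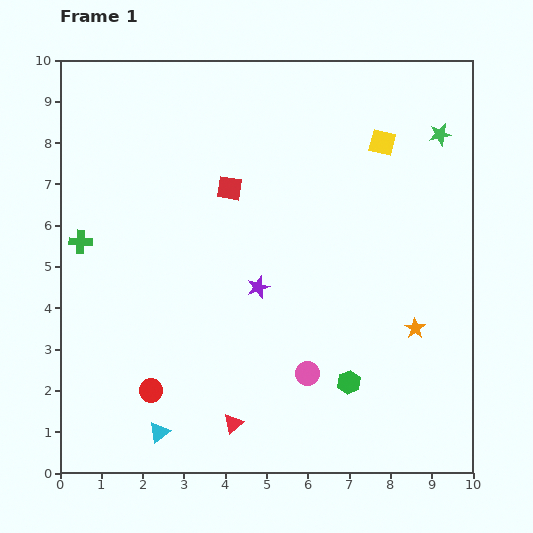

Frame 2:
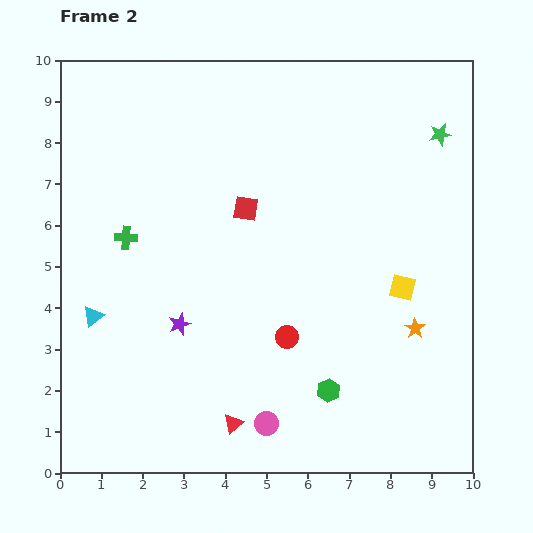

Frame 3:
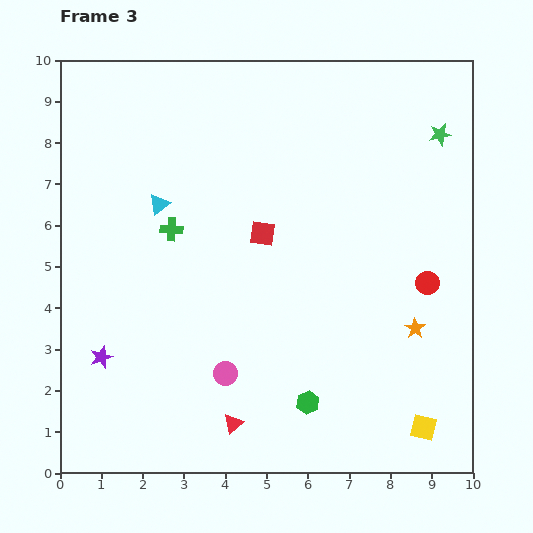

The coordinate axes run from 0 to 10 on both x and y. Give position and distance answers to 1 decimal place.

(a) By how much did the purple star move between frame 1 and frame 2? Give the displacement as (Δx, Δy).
(-1.9, -0.9)

The purple star was at (4.8, 4.5) in frame 1 and (2.9, 3.6) in frame 2.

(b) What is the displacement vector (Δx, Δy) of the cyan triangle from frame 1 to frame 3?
(0.0, 5.5)

The cyan triangle was at (2.4, 1.0) in frame 1 and (2.4, 6.5) in frame 3.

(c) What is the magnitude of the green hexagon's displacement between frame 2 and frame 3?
0.6

The green hexagon moved from (6.5, 2.0) to (6.0, 1.7), a distance of √(0.5² + 0.3²) ≈ 0.6.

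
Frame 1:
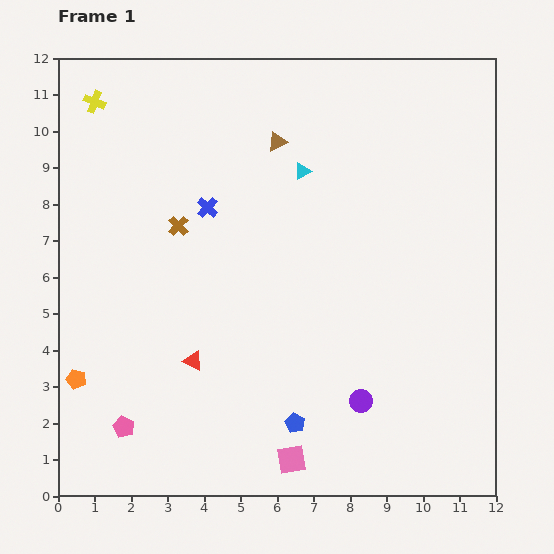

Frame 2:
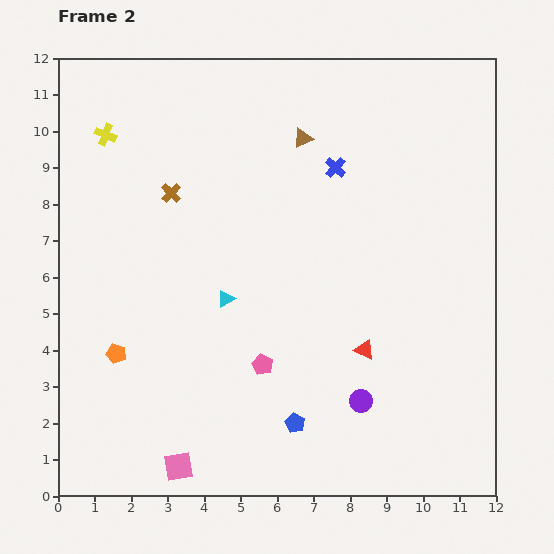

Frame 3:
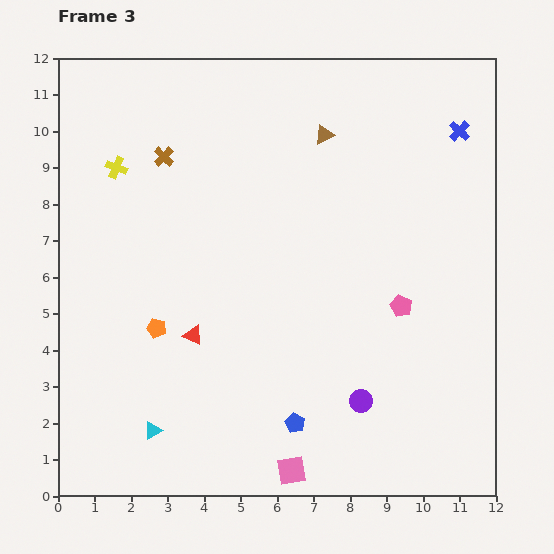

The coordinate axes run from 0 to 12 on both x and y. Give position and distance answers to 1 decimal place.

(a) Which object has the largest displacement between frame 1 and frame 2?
the red triangle

(moved 4.7; next 4.2)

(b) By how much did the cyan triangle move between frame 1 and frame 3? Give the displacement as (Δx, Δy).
(-4.1, -7.1)

The cyan triangle was at (6.7, 8.9) in frame 1 and (2.6, 1.8) in frame 3.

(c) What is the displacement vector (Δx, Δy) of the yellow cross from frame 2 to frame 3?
(0.3, -0.9)

The yellow cross was at (1.3, 9.9) in frame 2 and (1.6, 9.0) in frame 3.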